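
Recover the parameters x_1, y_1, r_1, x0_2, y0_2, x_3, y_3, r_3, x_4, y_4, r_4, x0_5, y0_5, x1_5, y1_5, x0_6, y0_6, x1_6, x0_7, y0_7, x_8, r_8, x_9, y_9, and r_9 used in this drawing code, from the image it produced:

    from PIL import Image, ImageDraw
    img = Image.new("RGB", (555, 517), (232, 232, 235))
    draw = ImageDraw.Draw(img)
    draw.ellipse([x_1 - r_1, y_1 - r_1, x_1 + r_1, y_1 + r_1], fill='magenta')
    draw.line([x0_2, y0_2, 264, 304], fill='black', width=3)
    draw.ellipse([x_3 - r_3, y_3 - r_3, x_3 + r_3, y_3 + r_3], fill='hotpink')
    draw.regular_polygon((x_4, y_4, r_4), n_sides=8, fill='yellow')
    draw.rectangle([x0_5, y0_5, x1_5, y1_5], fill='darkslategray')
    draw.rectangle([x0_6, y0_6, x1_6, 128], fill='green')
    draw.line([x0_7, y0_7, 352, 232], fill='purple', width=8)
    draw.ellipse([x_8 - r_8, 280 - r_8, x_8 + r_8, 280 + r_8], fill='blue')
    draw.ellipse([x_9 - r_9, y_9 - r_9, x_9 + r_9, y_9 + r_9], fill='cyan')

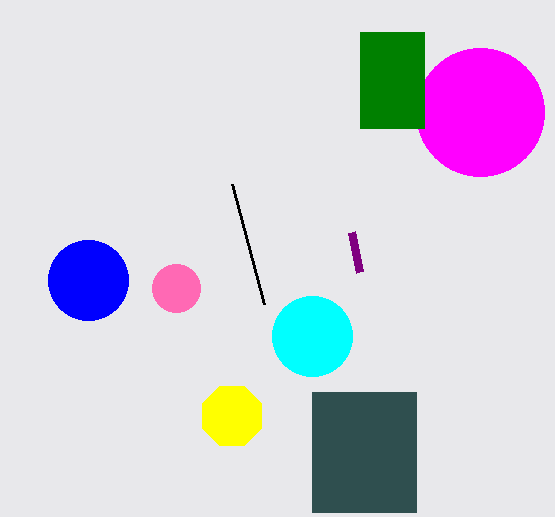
x_1 = 480; y_1 = 112; r_1 = 64; x0_2 = 232; y0_2 = 184; x_3 = 176; y_3 = 288; r_3 = 24; x_4 = 232; y_4 = 416; r_4 = 32; x0_5 = 312; y0_5 = 392; x1_5 = 416; y1_5 = 512; x0_6 = 360; y0_6 = 32; x1_6 = 424; x0_7 = 360; y0_7 = 272; x_8 = 88; r_8 = 40; x_9 = 312; y_9 = 336; r_9 = 40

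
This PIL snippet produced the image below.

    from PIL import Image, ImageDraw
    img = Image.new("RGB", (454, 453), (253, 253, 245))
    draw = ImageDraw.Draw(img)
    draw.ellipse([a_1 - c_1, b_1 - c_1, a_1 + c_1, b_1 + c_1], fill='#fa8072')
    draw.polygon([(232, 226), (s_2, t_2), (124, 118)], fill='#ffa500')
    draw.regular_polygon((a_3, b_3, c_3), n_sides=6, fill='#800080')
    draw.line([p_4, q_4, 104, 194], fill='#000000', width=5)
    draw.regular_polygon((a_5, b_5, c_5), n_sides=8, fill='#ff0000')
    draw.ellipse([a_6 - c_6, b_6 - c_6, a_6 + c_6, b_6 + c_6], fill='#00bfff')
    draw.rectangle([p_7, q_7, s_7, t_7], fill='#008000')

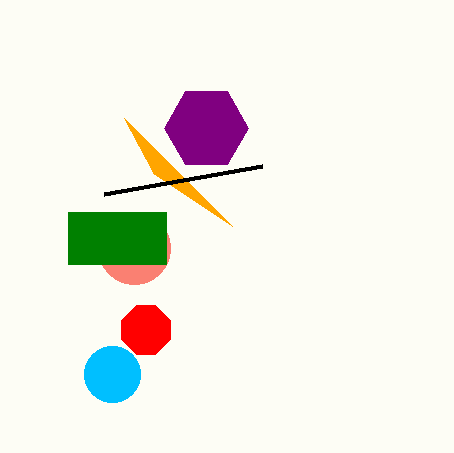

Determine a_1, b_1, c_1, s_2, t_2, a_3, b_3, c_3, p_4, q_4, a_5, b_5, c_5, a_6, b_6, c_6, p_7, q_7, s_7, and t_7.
a_1 = 134; b_1 = 248; c_1 = 36; s_2 = 154; t_2 = 174; a_3 = 206; b_3 = 128; c_3 = 42; p_4 = 262; q_4 = 166; a_5 = 146; b_5 = 330; c_5 = 26; a_6 = 112; b_6 = 374; c_6 = 28; p_7 = 68; q_7 = 212; s_7 = 166; t_7 = 264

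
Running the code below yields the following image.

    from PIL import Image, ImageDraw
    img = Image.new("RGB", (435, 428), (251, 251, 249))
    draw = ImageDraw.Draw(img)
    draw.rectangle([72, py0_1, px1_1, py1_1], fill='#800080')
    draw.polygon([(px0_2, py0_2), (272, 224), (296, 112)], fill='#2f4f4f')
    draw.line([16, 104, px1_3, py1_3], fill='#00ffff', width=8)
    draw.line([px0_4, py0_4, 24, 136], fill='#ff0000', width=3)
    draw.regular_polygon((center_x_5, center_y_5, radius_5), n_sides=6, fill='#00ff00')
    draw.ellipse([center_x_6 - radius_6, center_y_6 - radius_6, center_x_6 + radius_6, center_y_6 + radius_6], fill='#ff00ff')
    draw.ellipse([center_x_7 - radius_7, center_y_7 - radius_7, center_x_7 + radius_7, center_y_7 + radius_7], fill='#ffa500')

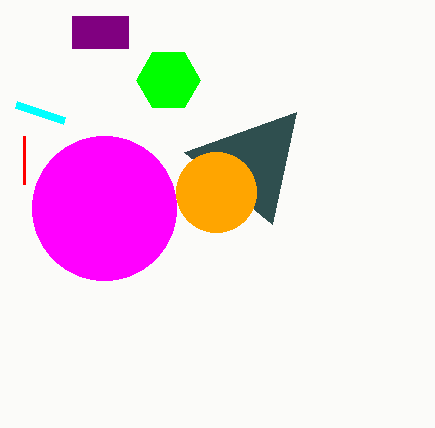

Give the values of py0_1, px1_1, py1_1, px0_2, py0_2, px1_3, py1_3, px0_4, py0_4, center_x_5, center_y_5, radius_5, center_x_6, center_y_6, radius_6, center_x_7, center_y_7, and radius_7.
py0_1 = 16; px1_1 = 128; py1_1 = 48; px0_2 = 184; py0_2 = 152; px1_3 = 64; py1_3 = 120; px0_4 = 24; py0_4 = 184; center_x_5 = 168; center_y_5 = 80; radius_5 = 32; center_x_6 = 104; center_y_6 = 208; radius_6 = 72; center_x_7 = 216; center_y_7 = 192; radius_7 = 40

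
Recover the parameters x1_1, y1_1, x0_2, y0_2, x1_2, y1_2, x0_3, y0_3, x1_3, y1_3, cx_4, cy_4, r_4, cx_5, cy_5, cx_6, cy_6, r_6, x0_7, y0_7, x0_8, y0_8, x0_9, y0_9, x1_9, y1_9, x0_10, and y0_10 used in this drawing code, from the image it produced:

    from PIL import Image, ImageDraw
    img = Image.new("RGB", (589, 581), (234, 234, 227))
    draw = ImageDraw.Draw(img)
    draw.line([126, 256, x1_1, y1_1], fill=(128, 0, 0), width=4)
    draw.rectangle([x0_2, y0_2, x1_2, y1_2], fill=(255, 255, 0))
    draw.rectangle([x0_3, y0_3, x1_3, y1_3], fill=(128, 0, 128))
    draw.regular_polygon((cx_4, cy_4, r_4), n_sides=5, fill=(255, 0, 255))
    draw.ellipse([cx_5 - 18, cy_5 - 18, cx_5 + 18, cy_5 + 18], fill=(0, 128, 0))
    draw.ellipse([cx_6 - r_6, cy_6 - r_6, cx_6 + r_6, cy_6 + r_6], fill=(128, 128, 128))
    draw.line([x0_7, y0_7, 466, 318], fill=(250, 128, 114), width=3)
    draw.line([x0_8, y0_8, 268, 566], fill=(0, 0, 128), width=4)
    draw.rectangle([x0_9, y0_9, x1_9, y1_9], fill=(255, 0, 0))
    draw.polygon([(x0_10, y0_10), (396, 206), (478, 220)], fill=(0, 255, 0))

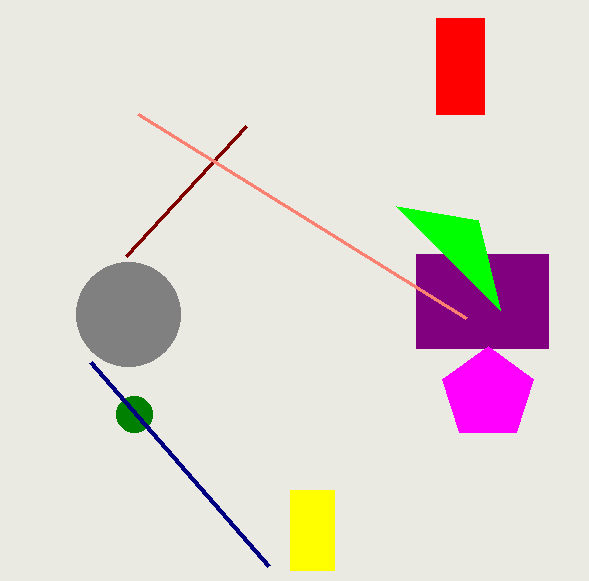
x1_1 = 246
y1_1 = 126
x0_2 = 290
y0_2 = 490
x1_2 = 334
y1_2 = 570
x0_3 = 416
y0_3 = 254
x1_3 = 548
y1_3 = 348
cx_4 = 488
cy_4 = 394
r_4 = 48
cx_5 = 134
cy_5 = 414
cx_6 = 128
cy_6 = 314
r_6 = 52
x0_7 = 138
y0_7 = 114
x0_8 = 90
y0_8 = 362
x0_9 = 436
y0_9 = 18
x1_9 = 484
y1_9 = 114
x0_10 = 500
y0_10 = 310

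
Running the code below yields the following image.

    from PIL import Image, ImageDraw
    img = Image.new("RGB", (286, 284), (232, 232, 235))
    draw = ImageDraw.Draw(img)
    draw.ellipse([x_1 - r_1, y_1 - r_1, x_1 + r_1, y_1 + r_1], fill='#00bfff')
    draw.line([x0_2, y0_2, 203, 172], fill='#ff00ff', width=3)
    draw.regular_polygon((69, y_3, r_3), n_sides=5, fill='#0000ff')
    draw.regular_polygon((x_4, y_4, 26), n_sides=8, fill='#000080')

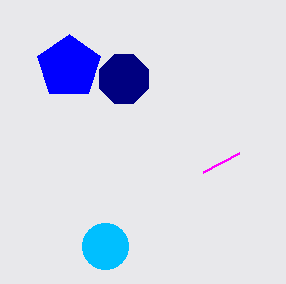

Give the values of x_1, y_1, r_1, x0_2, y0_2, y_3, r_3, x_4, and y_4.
x_1 = 105; y_1 = 246; r_1 = 23; x0_2 = 239; y0_2 = 153; y_3 = 67; r_3 = 33; x_4 = 124; y_4 = 79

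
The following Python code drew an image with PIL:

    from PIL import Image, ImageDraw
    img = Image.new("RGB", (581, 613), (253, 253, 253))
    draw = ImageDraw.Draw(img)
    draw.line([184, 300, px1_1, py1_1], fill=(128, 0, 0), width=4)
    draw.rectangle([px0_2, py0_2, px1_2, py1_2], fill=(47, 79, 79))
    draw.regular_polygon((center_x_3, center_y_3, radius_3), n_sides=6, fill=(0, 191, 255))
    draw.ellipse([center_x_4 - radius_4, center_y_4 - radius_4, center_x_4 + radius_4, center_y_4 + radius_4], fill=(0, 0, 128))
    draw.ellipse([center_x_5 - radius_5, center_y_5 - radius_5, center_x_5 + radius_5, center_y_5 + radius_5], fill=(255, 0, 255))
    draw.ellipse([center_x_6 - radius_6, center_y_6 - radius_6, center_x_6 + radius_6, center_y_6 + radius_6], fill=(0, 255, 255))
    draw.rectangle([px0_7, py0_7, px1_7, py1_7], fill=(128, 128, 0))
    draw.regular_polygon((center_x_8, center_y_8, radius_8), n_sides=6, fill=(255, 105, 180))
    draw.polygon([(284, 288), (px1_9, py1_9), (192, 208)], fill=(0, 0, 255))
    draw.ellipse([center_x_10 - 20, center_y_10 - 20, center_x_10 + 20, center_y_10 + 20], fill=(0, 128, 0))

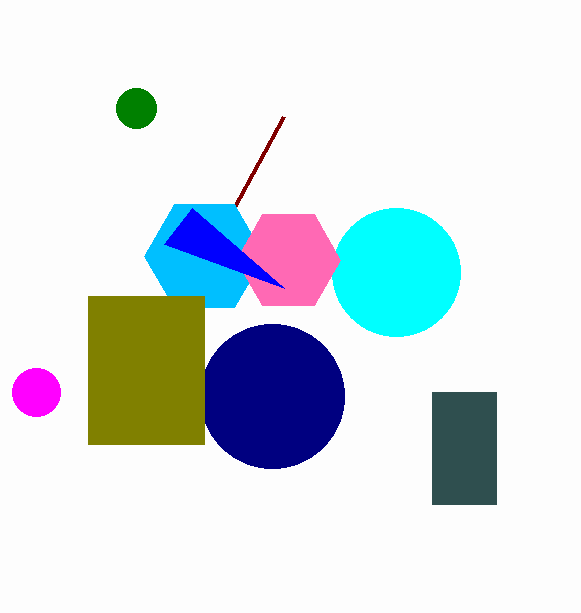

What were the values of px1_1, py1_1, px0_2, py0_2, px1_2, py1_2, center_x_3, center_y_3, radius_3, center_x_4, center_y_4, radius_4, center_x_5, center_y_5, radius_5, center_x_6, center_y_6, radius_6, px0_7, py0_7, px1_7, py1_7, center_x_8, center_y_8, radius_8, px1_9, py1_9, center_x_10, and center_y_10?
px1_1 = 284
py1_1 = 116
px0_2 = 432
py0_2 = 392
px1_2 = 496
py1_2 = 504
center_x_3 = 204
center_y_3 = 256
radius_3 = 60
center_x_4 = 272
center_y_4 = 396
radius_4 = 72
center_x_5 = 36
center_y_5 = 392
radius_5 = 24
center_x_6 = 396
center_y_6 = 272
radius_6 = 64
px0_7 = 88
py0_7 = 296
px1_7 = 204
py1_7 = 444
center_x_8 = 288
center_y_8 = 260
radius_8 = 52
px1_9 = 164
py1_9 = 244
center_x_10 = 136
center_y_10 = 108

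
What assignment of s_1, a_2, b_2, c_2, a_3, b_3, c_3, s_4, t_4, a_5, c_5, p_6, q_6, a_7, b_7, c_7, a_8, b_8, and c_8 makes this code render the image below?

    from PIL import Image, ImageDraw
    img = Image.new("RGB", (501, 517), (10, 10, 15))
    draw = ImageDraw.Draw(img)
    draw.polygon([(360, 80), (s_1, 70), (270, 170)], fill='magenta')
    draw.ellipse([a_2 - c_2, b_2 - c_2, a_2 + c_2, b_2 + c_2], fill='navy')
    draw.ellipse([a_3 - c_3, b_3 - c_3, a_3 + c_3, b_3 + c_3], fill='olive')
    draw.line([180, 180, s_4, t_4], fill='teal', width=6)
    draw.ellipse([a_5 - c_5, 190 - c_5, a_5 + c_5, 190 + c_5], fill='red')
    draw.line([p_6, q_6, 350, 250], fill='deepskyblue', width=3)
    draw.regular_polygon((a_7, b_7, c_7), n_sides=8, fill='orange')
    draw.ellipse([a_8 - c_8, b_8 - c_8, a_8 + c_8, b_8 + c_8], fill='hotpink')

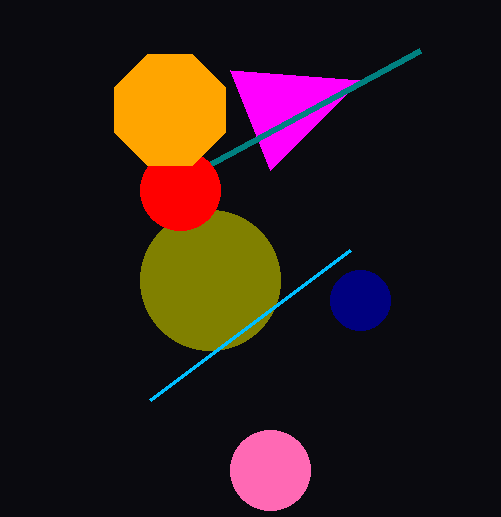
s_1 = 230; a_2 = 360; b_2 = 300; c_2 = 30; a_3 = 210; b_3 = 280; c_3 = 70; s_4 = 420; t_4 = 50; a_5 = 180; c_5 = 40; p_6 = 150; q_6 = 400; a_7 = 170; b_7 = 110; c_7 = 60; a_8 = 270; b_8 = 470; c_8 = 40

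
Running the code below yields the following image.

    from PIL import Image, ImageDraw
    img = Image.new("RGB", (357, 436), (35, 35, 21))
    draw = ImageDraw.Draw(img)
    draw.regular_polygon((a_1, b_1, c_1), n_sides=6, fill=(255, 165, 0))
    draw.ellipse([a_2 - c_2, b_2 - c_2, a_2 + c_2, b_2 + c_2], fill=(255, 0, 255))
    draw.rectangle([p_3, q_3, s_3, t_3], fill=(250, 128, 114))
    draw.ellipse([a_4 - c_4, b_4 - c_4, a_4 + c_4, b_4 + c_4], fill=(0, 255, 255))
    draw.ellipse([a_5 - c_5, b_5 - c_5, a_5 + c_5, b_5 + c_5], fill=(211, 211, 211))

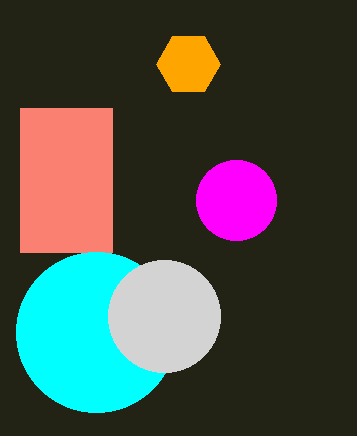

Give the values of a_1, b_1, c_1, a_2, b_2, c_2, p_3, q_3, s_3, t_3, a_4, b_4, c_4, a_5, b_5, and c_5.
a_1 = 188
b_1 = 64
c_1 = 32
a_2 = 236
b_2 = 200
c_2 = 40
p_3 = 20
q_3 = 108
s_3 = 112
t_3 = 252
a_4 = 96
b_4 = 332
c_4 = 80
a_5 = 164
b_5 = 316
c_5 = 56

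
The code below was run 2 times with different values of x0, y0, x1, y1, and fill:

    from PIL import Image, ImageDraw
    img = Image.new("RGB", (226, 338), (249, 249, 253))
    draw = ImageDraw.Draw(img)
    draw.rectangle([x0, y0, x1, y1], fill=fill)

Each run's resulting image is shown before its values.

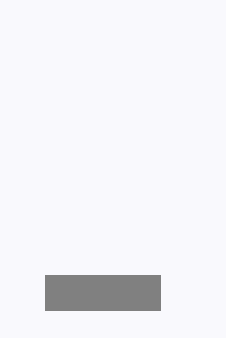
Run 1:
x0 = 45; y0 = 275; x1 = 160; y1 = 310; fill = 'gray'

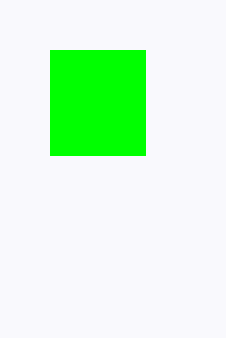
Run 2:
x0 = 50, y0 = 50, x1 = 145, y1 = 155, fill = 'lime'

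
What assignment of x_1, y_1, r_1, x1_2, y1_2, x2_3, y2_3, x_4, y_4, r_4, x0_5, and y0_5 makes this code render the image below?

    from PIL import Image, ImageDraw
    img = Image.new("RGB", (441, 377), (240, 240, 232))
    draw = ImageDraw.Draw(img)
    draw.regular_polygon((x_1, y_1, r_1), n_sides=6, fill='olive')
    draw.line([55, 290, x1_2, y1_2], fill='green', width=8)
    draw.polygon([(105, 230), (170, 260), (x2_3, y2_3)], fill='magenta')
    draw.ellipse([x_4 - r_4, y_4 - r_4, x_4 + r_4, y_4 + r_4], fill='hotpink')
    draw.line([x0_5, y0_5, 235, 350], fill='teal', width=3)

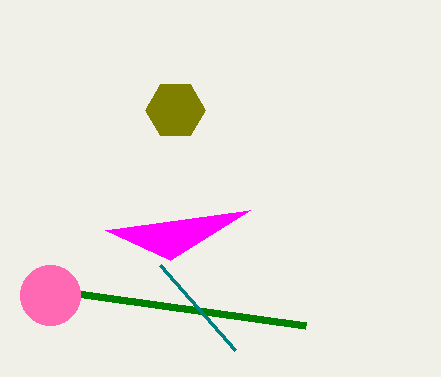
x_1 = 175, y_1 = 110, r_1 = 30, x1_2 = 305, y1_2 = 325, x2_3 = 250, y2_3 = 210, x_4 = 50, y_4 = 295, r_4 = 30, x0_5 = 160, y0_5 = 265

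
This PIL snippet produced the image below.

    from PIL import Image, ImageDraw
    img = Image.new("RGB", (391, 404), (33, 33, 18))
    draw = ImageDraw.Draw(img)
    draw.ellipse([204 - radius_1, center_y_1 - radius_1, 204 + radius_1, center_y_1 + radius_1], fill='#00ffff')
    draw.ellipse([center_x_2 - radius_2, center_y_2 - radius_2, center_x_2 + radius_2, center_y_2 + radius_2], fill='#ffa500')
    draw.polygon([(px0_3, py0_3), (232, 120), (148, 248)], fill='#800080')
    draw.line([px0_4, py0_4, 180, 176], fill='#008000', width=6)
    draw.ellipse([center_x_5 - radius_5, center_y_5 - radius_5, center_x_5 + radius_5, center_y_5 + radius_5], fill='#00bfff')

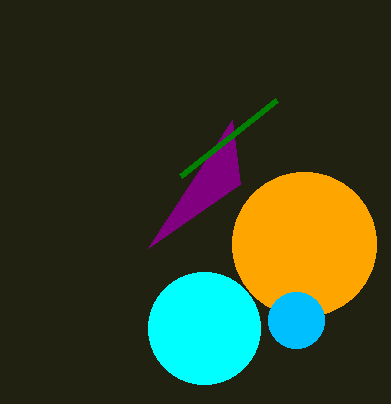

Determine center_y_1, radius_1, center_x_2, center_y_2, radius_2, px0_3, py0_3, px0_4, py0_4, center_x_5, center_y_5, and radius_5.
center_y_1 = 328, radius_1 = 56, center_x_2 = 304, center_y_2 = 244, radius_2 = 72, px0_3 = 240, py0_3 = 184, px0_4 = 276, py0_4 = 100, center_x_5 = 296, center_y_5 = 320, radius_5 = 28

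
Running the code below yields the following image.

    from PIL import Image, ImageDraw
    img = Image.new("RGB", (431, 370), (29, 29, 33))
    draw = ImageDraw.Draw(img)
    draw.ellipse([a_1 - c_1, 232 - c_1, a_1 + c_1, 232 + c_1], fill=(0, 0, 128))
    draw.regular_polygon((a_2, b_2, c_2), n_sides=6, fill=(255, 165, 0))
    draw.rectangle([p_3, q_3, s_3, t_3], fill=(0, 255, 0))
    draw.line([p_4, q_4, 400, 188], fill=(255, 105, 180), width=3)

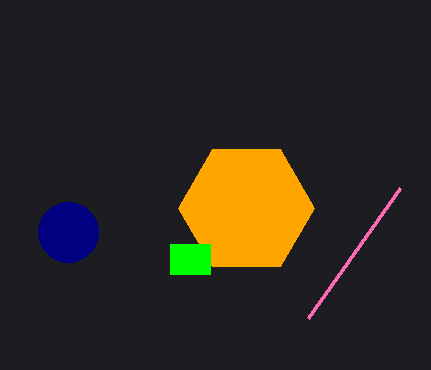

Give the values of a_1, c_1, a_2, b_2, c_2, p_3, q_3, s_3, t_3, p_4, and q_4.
a_1 = 68; c_1 = 30; a_2 = 246; b_2 = 208; c_2 = 68; p_3 = 170; q_3 = 244; s_3 = 210; t_3 = 274; p_4 = 308; q_4 = 318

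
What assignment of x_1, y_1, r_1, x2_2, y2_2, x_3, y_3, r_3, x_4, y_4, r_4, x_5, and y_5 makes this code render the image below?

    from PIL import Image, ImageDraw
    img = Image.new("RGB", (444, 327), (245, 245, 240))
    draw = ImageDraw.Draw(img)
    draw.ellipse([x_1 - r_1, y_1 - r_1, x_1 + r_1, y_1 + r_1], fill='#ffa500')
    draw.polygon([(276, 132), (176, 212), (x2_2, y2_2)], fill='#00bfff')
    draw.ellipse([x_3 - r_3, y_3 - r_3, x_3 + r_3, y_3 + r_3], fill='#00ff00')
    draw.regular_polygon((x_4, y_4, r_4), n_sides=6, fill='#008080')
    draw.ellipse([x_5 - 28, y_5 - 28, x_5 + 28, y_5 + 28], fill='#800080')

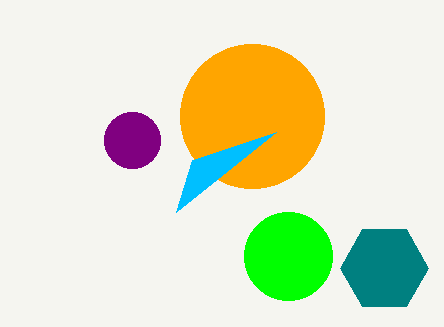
x_1 = 252; y_1 = 116; r_1 = 72; x2_2 = 192; y2_2 = 160; x_3 = 288; y_3 = 256; r_3 = 44; x_4 = 384; y_4 = 268; r_4 = 44; x_5 = 132; y_5 = 140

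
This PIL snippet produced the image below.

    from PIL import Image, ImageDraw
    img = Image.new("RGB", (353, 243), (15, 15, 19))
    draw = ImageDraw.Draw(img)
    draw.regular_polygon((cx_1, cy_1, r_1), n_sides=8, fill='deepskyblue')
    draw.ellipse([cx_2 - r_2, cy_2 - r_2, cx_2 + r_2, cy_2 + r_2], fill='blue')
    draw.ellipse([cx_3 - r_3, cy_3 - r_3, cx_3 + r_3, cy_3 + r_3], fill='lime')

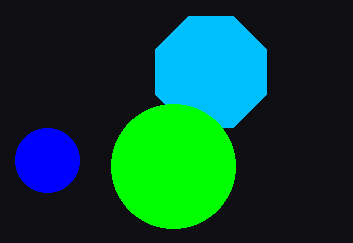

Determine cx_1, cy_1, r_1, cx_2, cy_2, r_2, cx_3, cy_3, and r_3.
cx_1 = 211; cy_1 = 72; r_1 = 60; cx_2 = 47; cy_2 = 160; r_2 = 32; cx_3 = 173; cy_3 = 166; r_3 = 62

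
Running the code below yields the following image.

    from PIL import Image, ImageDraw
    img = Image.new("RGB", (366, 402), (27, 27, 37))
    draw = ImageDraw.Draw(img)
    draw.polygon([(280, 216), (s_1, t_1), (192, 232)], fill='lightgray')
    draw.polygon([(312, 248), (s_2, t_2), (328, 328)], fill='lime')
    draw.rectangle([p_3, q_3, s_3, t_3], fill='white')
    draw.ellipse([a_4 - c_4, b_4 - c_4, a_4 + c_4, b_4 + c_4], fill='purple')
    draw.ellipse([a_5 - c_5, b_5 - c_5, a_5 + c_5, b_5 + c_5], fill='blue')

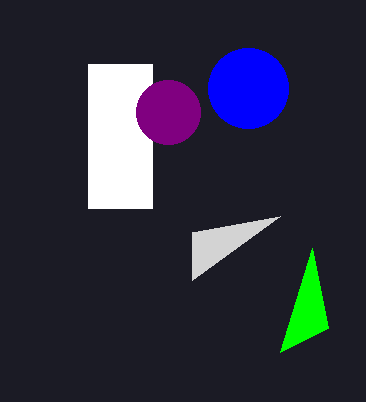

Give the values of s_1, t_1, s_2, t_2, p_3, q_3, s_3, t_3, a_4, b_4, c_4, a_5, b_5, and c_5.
s_1 = 192, t_1 = 280, s_2 = 280, t_2 = 352, p_3 = 88, q_3 = 64, s_3 = 152, t_3 = 208, a_4 = 168, b_4 = 112, c_4 = 32, a_5 = 248, b_5 = 88, c_5 = 40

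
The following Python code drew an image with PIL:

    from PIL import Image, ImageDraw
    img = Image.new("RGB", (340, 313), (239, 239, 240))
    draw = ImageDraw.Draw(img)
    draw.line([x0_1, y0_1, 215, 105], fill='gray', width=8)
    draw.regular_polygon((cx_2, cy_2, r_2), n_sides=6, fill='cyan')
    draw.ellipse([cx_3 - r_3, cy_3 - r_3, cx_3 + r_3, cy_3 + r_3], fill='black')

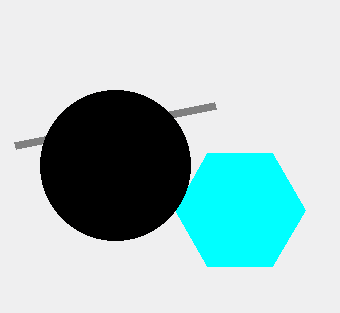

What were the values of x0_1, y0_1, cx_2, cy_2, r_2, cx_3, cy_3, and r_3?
x0_1 = 15
y0_1 = 145
cx_2 = 240
cy_2 = 210
r_2 = 65
cx_3 = 115
cy_3 = 165
r_3 = 75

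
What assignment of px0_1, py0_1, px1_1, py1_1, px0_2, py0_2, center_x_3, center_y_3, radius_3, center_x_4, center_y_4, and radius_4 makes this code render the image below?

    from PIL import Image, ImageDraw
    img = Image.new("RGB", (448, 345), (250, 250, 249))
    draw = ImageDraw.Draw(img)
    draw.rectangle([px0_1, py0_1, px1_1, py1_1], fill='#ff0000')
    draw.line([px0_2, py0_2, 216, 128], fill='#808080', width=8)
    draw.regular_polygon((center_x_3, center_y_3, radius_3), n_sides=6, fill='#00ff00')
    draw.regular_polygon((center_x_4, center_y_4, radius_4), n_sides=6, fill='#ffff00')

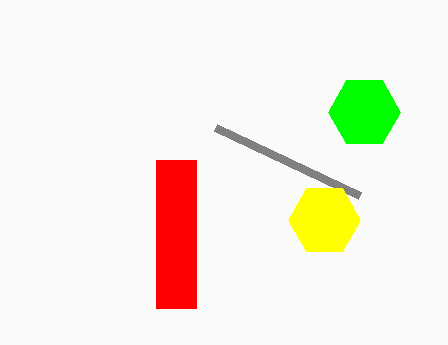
px0_1 = 156; py0_1 = 160; px1_1 = 196; py1_1 = 308; px0_2 = 360; py0_2 = 196; center_x_3 = 364; center_y_3 = 112; radius_3 = 36; center_x_4 = 324; center_y_4 = 220; radius_4 = 36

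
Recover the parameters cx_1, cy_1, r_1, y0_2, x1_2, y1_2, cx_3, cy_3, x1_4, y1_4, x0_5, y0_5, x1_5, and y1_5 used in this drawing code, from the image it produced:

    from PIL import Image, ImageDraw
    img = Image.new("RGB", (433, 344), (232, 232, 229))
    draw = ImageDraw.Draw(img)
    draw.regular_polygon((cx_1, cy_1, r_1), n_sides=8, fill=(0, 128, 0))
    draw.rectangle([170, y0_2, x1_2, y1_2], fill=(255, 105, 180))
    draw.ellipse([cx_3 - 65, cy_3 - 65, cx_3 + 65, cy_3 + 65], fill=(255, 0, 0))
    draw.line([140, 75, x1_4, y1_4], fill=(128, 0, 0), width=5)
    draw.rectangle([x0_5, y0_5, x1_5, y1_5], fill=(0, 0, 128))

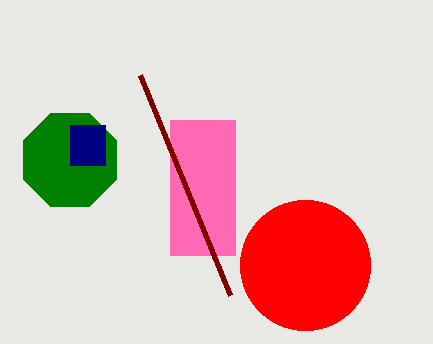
cx_1 = 70, cy_1 = 160, r_1 = 50, y0_2 = 120, x1_2 = 235, y1_2 = 255, cx_3 = 305, cy_3 = 265, x1_4 = 230, y1_4 = 295, x0_5 = 70, y0_5 = 125, x1_5 = 105, y1_5 = 165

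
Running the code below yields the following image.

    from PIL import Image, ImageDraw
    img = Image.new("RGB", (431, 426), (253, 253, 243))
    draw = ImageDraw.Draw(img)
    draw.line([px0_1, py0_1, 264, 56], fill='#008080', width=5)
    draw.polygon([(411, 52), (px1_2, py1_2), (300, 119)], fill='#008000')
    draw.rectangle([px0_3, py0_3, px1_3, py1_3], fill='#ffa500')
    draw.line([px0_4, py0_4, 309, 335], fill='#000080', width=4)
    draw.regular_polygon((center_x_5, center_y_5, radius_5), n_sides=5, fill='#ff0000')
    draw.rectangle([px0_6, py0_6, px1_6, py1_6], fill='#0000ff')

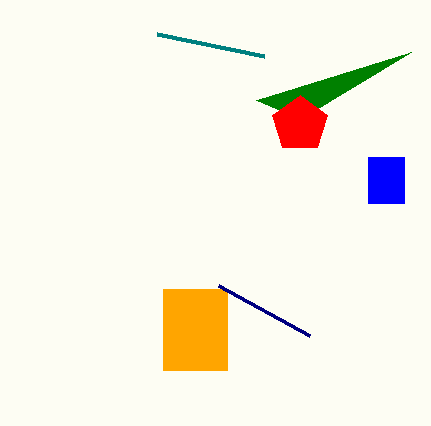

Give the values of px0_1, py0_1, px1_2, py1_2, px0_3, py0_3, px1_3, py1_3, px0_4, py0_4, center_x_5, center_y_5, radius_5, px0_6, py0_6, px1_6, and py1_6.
px0_1 = 157; py0_1 = 34; px1_2 = 256; py1_2 = 100; px0_3 = 163; py0_3 = 289; px1_3 = 227; py1_3 = 370; px0_4 = 218; py0_4 = 285; center_x_5 = 300; center_y_5 = 124; radius_5 = 29; px0_6 = 368; py0_6 = 157; px1_6 = 404; py1_6 = 203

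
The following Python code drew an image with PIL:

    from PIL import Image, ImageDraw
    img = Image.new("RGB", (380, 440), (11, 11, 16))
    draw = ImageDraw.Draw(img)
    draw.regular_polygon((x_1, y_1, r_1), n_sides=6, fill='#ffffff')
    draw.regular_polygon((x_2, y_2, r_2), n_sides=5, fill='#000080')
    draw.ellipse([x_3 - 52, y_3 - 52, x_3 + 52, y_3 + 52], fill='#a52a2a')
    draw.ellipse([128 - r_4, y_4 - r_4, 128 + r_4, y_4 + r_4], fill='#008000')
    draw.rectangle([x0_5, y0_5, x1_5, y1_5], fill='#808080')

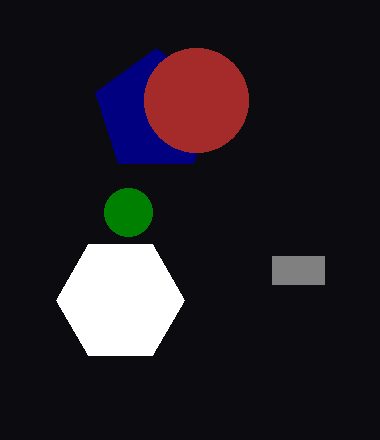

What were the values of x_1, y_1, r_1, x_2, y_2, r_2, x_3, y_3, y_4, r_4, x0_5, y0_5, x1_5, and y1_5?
x_1 = 120, y_1 = 300, r_1 = 64, x_2 = 156, y_2 = 112, r_2 = 64, x_3 = 196, y_3 = 100, y_4 = 212, r_4 = 24, x0_5 = 272, y0_5 = 256, x1_5 = 324, y1_5 = 284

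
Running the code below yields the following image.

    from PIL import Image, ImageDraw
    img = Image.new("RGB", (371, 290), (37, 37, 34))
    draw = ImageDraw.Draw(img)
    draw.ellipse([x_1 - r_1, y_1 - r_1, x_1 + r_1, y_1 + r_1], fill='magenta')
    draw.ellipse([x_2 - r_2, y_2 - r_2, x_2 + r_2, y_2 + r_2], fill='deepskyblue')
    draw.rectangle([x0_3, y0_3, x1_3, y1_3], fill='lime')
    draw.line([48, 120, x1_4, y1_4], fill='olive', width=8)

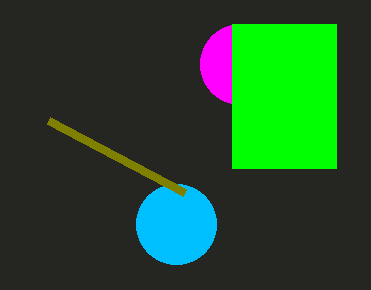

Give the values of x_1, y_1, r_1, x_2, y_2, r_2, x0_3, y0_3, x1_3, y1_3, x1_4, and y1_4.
x_1 = 240; y_1 = 64; r_1 = 40; x_2 = 176; y_2 = 224; r_2 = 40; x0_3 = 232; y0_3 = 24; x1_3 = 336; y1_3 = 168; x1_4 = 184; y1_4 = 192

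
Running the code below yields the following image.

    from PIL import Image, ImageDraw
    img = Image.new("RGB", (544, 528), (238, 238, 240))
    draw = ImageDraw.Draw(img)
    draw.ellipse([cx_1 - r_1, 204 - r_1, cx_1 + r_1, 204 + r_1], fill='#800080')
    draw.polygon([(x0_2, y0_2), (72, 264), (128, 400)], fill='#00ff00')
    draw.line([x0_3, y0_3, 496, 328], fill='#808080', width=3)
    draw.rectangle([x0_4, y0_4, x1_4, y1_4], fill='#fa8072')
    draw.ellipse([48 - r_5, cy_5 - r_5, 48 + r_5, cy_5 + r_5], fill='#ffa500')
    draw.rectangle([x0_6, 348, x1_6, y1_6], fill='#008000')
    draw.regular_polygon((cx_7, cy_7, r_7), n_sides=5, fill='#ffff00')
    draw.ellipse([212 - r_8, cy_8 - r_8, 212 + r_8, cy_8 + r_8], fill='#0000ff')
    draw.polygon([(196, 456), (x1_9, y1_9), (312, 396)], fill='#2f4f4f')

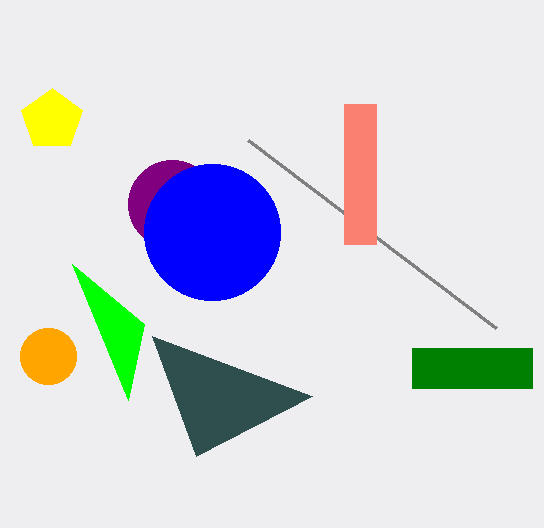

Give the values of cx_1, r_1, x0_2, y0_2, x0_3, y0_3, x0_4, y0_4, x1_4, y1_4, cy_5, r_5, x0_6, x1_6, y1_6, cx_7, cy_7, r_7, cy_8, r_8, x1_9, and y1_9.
cx_1 = 172, r_1 = 44, x0_2 = 144, y0_2 = 324, x0_3 = 248, y0_3 = 140, x0_4 = 344, y0_4 = 104, x1_4 = 376, y1_4 = 244, cy_5 = 356, r_5 = 28, x0_6 = 412, x1_6 = 532, y1_6 = 388, cx_7 = 52, cy_7 = 120, r_7 = 32, cy_8 = 232, r_8 = 68, x1_9 = 152, y1_9 = 336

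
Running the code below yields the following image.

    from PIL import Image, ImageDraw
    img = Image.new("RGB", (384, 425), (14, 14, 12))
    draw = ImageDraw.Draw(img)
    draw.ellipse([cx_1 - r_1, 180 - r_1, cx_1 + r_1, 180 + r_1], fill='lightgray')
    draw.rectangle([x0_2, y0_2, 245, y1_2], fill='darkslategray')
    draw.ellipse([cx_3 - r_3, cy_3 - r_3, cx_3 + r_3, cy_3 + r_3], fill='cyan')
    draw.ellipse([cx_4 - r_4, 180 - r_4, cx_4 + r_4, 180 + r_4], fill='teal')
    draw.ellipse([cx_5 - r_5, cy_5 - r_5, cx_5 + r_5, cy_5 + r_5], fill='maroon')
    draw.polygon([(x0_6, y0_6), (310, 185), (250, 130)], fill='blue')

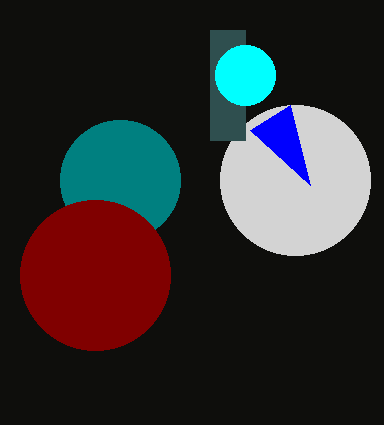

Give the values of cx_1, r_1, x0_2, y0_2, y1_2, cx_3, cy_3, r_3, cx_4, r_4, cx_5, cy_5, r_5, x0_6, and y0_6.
cx_1 = 295; r_1 = 75; x0_2 = 210; y0_2 = 30; y1_2 = 140; cx_3 = 245; cy_3 = 75; r_3 = 30; cx_4 = 120; r_4 = 60; cx_5 = 95; cy_5 = 275; r_5 = 75; x0_6 = 290; y0_6 = 105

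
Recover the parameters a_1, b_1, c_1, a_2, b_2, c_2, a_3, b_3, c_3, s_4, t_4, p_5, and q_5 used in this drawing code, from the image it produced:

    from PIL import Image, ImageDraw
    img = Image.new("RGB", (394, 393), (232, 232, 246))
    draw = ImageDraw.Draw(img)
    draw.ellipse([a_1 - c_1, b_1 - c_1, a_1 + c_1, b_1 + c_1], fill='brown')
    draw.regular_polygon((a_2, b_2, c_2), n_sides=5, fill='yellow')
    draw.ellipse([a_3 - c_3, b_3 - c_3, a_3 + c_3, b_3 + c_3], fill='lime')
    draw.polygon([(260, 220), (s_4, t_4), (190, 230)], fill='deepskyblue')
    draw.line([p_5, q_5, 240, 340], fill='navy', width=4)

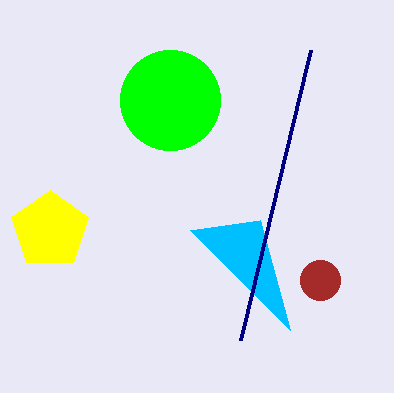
a_1 = 320
b_1 = 280
c_1 = 20
a_2 = 50
b_2 = 230
c_2 = 40
a_3 = 170
b_3 = 100
c_3 = 50
s_4 = 290
t_4 = 330
p_5 = 310
q_5 = 50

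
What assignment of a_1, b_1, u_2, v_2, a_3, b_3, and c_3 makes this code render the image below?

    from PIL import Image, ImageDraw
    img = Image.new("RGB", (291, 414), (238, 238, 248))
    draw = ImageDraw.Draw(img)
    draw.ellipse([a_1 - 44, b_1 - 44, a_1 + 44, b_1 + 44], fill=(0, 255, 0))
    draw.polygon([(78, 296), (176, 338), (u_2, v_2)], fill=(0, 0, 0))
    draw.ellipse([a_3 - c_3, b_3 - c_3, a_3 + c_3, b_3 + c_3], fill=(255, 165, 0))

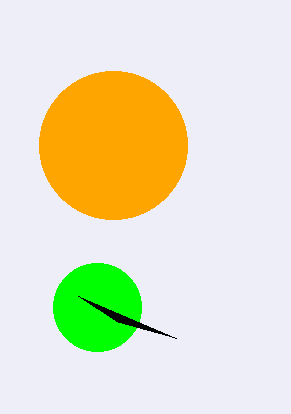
a_1 = 97; b_1 = 307; u_2 = 118; v_2 = 322; a_3 = 113; b_3 = 145; c_3 = 74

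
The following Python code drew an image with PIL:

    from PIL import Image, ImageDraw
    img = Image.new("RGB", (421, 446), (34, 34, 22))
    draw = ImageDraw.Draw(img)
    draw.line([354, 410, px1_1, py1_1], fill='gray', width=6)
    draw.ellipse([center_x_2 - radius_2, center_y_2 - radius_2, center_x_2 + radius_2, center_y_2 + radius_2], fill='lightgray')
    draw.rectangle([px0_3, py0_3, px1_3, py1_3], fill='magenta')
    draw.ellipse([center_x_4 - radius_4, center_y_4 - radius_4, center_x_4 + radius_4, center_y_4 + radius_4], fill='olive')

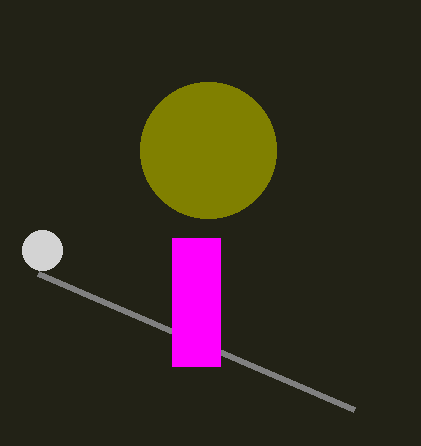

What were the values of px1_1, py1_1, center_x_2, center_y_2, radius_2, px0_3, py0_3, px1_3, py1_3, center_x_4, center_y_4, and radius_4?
px1_1 = 38, py1_1 = 274, center_x_2 = 42, center_y_2 = 250, radius_2 = 20, px0_3 = 172, py0_3 = 238, px1_3 = 220, py1_3 = 366, center_x_4 = 208, center_y_4 = 150, radius_4 = 68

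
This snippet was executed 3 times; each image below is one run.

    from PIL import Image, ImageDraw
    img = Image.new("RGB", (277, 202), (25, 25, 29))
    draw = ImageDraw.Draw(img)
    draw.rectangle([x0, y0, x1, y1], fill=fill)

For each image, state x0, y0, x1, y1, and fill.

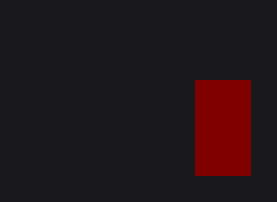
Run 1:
x0 = 195; y0 = 80; x1 = 250; y1 = 175; fill = 'maroon'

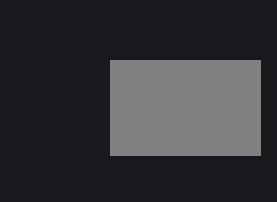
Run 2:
x0 = 110; y0 = 60; x1 = 260; y1 = 155; fill = 'gray'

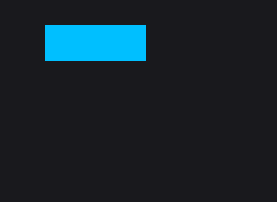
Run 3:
x0 = 45, y0 = 25, x1 = 145, y1 = 60, fill = 'deepskyblue'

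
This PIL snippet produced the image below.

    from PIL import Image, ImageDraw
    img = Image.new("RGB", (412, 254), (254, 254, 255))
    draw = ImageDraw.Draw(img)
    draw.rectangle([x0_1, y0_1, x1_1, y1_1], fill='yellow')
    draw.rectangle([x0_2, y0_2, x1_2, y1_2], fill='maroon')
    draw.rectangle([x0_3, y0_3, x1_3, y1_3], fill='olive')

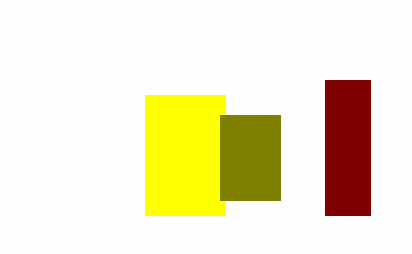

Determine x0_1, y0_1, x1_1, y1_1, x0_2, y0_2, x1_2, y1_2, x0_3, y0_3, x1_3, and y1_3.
x0_1 = 145; y0_1 = 95; x1_1 = 225; y1_1 = 215; x0_2 = 325; y0_2 = 80; x1_2 = 370; y1_2 = 215; x0_3 = 220; y0_3 = 115; x1_3 = 280; y1_3 = 200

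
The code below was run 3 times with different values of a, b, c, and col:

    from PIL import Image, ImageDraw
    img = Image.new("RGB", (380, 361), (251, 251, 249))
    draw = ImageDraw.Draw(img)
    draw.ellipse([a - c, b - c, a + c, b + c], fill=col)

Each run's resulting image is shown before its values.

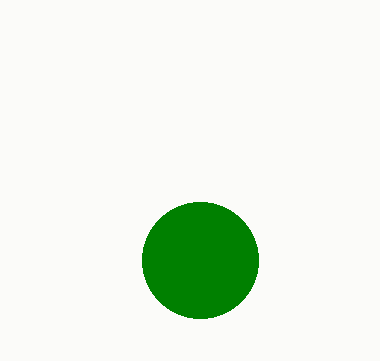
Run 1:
a = 200, b = 260, c = 58, col = 'green'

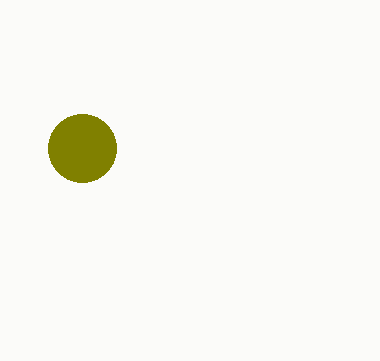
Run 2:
a = 82
b = 148
c = 34
col = 'olive'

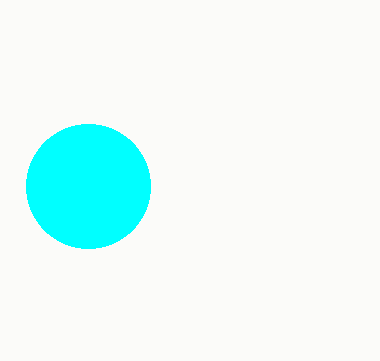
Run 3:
a = 88; b = 186; c = 62; col = 'cyan'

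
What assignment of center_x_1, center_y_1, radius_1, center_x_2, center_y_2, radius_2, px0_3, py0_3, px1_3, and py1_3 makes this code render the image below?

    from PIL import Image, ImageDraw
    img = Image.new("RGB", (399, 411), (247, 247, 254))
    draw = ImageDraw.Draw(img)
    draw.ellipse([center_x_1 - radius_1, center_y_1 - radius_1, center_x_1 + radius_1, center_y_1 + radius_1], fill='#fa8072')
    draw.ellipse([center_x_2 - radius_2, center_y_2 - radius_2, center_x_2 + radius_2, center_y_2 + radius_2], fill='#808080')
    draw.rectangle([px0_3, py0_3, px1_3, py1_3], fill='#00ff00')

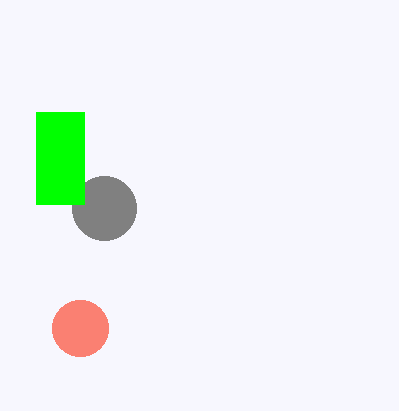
center_x_1 = 80
center_y_1 = 328
radius_1 = 28
center_x_2 = 104
center_y_2 = 208
radius_2 = 32
px0_3 = 36
py0_3 = 112
px1_3 = 84
py1_3 = 204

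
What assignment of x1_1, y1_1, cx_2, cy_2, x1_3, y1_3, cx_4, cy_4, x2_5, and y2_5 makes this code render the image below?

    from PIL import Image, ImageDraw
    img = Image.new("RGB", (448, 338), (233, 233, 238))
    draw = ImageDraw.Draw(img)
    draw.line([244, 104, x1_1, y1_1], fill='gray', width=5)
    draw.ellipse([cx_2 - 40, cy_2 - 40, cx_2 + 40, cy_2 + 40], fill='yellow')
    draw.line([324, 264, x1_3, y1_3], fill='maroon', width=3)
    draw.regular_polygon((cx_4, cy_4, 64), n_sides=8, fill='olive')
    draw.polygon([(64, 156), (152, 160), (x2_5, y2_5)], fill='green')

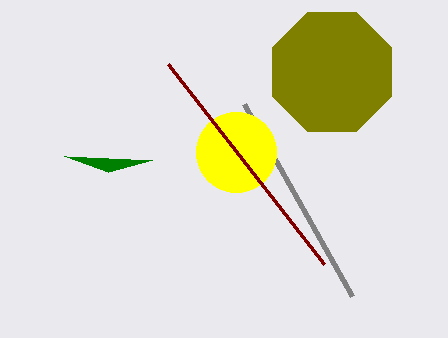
x1_1 = 352; y1_1 = 296; cx_2 = 236; cy_2 = 152; x1_3 = 168; y1_3 = 64; cx_4 = 332; cy_4 = 72; x2_5 = 108; y2_5 = 172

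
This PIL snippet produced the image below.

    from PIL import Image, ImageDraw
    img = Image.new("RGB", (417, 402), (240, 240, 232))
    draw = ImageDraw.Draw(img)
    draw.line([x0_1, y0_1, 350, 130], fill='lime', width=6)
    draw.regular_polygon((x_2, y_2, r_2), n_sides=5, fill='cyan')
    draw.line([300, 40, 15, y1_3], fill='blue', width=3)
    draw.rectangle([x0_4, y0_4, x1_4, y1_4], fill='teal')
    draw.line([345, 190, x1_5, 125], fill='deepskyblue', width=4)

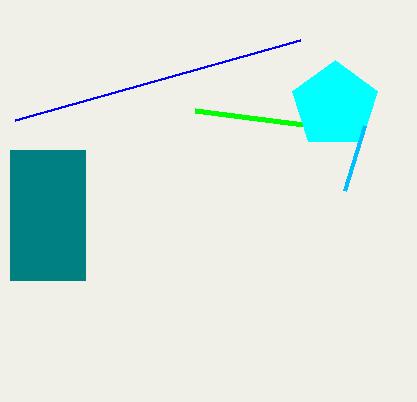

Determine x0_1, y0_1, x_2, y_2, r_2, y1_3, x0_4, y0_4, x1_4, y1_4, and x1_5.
x0_1 = 195
y0_1 = 110
x_2 = 335
y_2 = 105
r_2 = 45
y1_3 = 120
x0_4 = 10
y0_4 = 150
x1_4 = 85
y1_4 = 280
x1_5 = 365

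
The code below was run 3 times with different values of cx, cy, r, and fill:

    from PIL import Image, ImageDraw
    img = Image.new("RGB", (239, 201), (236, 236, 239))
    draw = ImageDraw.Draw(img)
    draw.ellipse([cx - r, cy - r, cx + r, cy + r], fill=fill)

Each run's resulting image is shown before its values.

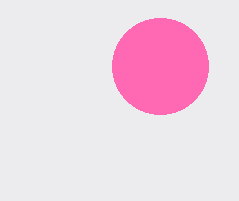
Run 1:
cx = 160
cy = 66
r = 48
fill = 'hotpink'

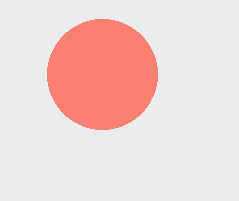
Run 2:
cx = 102; cy = 74; r = 55; fill = 'salmon'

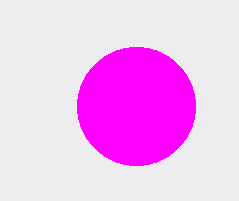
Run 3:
cx = 136
cy = 106
r = 59
fill = 'magenta'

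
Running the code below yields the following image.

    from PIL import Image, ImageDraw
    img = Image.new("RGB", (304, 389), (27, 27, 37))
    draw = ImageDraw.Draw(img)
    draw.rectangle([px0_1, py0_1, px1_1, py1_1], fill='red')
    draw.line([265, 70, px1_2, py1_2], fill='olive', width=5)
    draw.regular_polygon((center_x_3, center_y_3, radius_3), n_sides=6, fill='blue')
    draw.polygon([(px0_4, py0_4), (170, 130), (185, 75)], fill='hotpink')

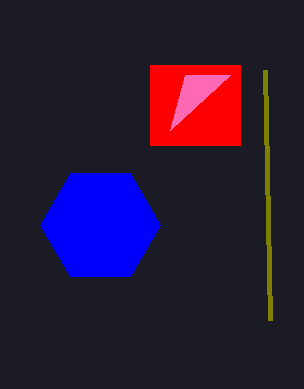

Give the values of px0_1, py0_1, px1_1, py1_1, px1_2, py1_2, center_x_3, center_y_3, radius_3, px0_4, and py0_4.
px0_1 = 150; py0_1 = 65; px1_1 = 240; py1_1 = 145; px1_2 = 270; py1_2 = 320; center_x_3 = 100; center_y_3 = 225; radius_3 = 60; px0_4 = 230; py0_4 = 75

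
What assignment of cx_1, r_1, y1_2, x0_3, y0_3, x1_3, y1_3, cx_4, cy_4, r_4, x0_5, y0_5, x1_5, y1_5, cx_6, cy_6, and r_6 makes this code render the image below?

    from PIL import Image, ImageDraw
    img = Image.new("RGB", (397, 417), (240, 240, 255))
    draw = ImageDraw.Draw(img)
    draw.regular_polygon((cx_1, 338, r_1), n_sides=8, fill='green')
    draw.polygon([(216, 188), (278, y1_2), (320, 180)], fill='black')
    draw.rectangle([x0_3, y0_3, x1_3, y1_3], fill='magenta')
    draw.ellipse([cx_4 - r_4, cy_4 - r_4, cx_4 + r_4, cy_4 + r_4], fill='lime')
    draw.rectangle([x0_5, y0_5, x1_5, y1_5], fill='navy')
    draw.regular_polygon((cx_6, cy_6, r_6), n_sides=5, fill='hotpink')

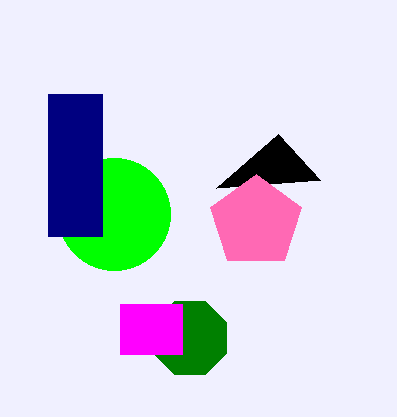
cx_1 = 190, r_1 = 40, y1_2 = 134, x0_3 = 120, y0_3 = 304, x1_3 = 182, y1_3 = 354, cx_4 = 114, cy_4 = 214, r_4 = 56, x0_5 = 48, y0_5 = 94, x1_5 = 102, y1_5 = 236, cx_6 = 256, cy_6 = 222, r_6 = 48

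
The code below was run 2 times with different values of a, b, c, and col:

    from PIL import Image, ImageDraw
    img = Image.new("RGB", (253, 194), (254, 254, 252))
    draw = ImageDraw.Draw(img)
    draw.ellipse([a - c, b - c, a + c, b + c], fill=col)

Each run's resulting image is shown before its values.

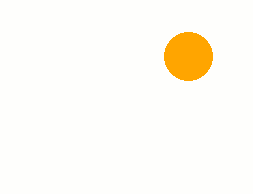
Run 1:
a = 188, b = 56, c = 24, col = 'orange'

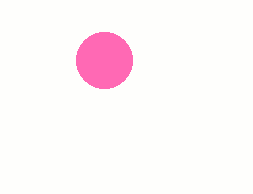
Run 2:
a = 104
b = 60
c = 28
col = 'hotpink'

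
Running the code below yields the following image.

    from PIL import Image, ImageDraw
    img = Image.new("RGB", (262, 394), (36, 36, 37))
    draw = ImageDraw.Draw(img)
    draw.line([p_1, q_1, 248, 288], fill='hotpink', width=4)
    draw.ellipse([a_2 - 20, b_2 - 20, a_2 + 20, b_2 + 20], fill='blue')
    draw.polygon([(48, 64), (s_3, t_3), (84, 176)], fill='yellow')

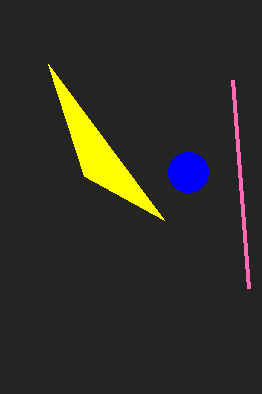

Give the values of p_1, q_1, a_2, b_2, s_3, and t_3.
p_1 = 232
q_1 = 80
a_2 = 188
b_2 = 172
s_3 = 164
t_3 = 220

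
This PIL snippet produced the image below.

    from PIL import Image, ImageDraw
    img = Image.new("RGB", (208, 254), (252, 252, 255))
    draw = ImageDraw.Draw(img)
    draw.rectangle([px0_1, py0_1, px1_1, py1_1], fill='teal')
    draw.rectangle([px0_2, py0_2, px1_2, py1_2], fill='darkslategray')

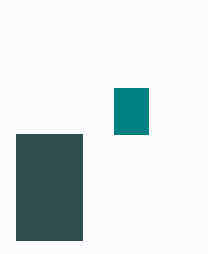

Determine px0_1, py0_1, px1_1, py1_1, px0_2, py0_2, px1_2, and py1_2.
px0_1 = 114, py0_1 = 88, px1_1 = 148, py1_1 = 134, px0_2 = 16, py0_2 = 134, px1_2 = 82, py1_2 = 240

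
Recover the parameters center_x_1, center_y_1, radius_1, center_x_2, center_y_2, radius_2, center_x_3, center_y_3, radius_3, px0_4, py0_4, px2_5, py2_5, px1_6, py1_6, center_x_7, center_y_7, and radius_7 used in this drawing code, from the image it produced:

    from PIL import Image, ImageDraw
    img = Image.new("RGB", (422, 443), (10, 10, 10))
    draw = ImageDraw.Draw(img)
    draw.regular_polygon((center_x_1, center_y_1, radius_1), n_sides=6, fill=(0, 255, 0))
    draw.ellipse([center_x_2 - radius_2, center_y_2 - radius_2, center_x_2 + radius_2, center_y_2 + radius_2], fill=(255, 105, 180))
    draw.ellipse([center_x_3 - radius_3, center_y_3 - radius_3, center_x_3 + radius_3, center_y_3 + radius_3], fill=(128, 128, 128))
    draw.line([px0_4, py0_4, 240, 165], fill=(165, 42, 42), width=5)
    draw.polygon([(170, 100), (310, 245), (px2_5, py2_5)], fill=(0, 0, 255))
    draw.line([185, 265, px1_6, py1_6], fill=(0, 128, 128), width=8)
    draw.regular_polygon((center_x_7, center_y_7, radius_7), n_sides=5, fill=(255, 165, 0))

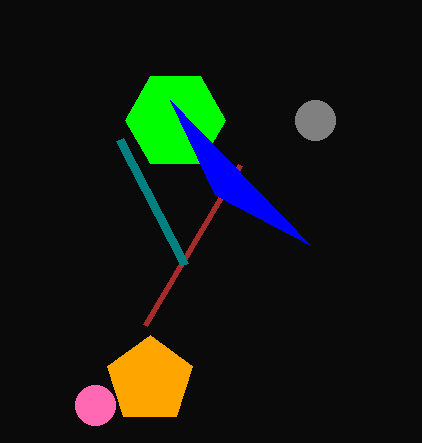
center_x_1 = 175
center_y_1 = 120
radius_1 = 50
center_x_2 = 95
center_y_2 = 405
radius_2 = 20
center_x_3 = 315
center_y_3 = 120
radius_3 = 20
px0_4 = 145
py0_4 = 325
px2_5 = 215
py2_5 = 195
px1_6 = 120
py1_6 = 140
center_x_7 = 150
center_y_7 = 380
radius_7 = 45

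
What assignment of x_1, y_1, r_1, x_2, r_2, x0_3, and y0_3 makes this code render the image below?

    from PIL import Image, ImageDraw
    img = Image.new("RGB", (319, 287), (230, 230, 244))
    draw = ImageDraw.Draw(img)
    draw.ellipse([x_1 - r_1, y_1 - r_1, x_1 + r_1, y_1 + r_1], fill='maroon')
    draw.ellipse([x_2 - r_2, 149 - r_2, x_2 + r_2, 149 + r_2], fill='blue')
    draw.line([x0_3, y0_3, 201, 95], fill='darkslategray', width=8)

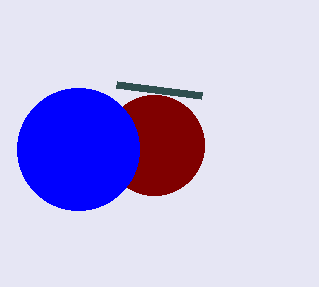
x_1 = 154, y_1 = 145, r_1 = 50, x_2 = 78, r_2 = 61, x0_3 = 116, y0_3 = 84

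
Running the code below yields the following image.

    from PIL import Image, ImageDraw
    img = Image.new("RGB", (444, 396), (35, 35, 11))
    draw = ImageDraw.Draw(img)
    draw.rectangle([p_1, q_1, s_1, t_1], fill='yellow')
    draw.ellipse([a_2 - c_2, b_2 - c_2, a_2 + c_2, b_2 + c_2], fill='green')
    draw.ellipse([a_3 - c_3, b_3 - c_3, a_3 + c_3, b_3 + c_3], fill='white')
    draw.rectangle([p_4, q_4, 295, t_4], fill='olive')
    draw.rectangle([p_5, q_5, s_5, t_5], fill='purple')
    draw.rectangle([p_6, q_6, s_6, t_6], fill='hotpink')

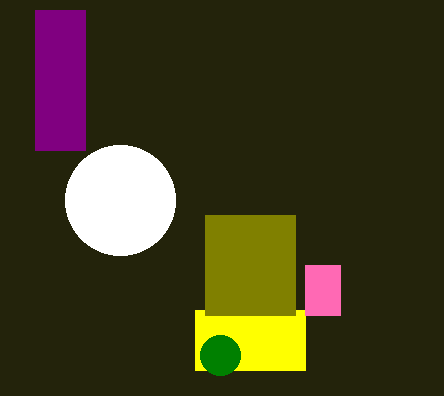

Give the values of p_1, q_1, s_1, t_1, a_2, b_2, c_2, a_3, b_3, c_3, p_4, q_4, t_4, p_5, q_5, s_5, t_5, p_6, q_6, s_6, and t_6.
p_1 = 195
q_1 = 310
s_1 = 305
t_1 = 370
a_2 = 220
b_2 = 355
c_2 = 20
a_3 = 120
b_3 = 200
c_3 = 55
p_4 = 205
q_4 = 215
t_4 = 315
p_5 = 35
q_5 = 10
s_5 = 85
t_5 = 150
p_6 = 305
q_6 = 265
s_6 = 340
t_6 = 315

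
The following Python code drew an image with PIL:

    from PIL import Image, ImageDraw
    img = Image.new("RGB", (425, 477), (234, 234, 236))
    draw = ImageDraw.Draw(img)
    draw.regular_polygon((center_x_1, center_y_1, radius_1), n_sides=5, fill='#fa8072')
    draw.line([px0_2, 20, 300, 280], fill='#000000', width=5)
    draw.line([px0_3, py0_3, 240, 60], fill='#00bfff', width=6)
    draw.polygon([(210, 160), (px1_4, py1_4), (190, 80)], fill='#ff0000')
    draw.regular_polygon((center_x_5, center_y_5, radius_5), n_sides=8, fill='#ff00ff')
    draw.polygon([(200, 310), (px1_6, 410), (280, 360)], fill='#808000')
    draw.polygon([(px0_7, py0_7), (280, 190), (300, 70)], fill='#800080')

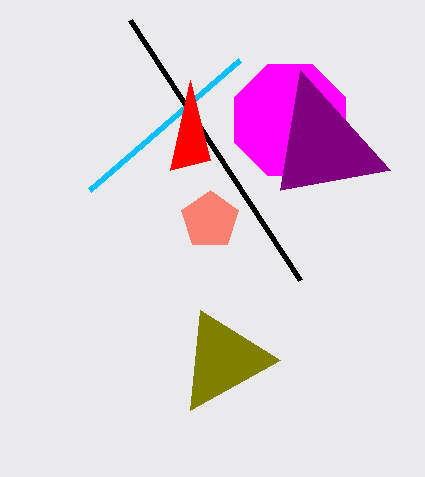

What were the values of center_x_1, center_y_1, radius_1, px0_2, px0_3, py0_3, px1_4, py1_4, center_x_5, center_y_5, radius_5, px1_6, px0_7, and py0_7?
center_x_1 = 210, center_y_1 = 220, radius_1 = 30, px0_2 = 130, px0_3 = 90, py0_3 = 190, px1_4 = 170, py1_4 = 170, center_x_5 = 290, center_y_5 = 120, radius_5 = 60, px1_6 = 190, px0_7 = 390, py0_7 = 170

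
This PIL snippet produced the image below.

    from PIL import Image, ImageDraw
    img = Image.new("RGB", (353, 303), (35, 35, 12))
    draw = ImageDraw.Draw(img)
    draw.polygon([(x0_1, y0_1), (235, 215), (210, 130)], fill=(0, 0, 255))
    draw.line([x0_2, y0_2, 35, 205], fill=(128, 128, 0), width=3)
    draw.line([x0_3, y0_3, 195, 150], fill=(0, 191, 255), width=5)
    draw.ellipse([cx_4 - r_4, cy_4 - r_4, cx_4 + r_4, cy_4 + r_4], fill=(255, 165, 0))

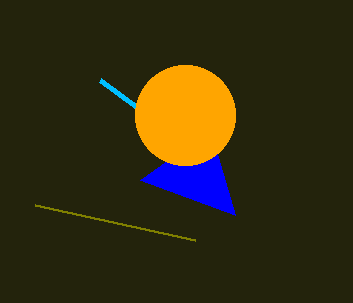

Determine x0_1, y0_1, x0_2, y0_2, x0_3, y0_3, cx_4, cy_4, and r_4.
x0_1 = 140
y0_1 = 180
x0_2 = 195
y0_2 = 240
x0_3 = 100
y0_3 = 80
cx_4 = 185
cy_4 = 115
r_4 = 50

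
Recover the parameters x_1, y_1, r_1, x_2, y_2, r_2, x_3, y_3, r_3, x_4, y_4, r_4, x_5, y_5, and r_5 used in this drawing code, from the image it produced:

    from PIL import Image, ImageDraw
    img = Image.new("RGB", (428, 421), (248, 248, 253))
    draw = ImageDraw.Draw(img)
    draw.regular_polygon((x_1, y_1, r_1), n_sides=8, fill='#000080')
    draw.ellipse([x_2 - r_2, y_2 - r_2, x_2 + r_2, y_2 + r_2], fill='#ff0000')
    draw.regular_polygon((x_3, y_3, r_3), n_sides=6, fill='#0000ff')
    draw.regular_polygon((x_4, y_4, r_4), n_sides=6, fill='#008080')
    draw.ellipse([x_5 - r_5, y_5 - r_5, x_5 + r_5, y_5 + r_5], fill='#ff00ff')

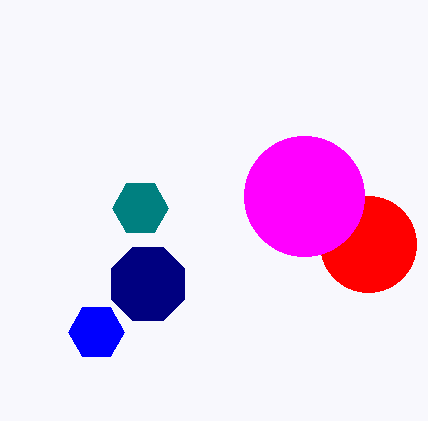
x_1 = 148; y_1 = 284; r_1 = 40; x_2 = 368; y_2 = 244; r_2 = 48; x_3 = 96; y_3 = 332; r_3 = 28; x_4 = 140; y_4 = 208; r_4 = 28; x_5 = 304; y_5 = 196; r_5 = 60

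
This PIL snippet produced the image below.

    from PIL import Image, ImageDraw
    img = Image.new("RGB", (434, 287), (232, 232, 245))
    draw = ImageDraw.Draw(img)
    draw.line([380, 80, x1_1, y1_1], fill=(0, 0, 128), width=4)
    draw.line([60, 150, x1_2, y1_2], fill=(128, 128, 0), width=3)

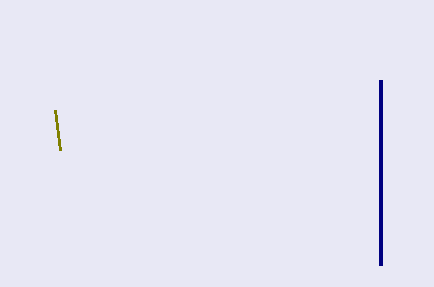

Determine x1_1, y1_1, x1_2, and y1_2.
x1_1 = 380, y1_1 = 265, x1_2 = 55, y1_2 = 110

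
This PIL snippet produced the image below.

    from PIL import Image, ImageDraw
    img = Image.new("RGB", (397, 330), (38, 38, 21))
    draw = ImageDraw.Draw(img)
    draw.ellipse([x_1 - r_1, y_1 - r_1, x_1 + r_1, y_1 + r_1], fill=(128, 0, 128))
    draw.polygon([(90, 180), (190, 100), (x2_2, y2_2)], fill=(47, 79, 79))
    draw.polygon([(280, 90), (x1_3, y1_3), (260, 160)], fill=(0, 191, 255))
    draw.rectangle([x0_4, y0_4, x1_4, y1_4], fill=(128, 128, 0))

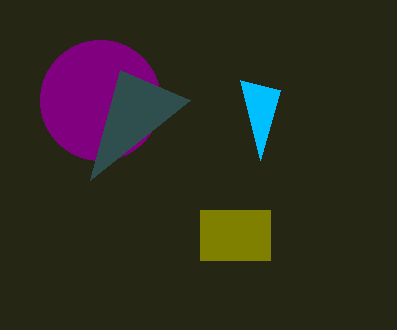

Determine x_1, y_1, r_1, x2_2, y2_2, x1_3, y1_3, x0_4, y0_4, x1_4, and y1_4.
x_1 = 100, y_1 = 100, r_1 = 60, x2_2 = 120, y2_2 = 70, x1_3 = 240, y1_3 = 80, x0_4 = 200, y0_4 = 210, x1_4 = 270, y1_4 = 260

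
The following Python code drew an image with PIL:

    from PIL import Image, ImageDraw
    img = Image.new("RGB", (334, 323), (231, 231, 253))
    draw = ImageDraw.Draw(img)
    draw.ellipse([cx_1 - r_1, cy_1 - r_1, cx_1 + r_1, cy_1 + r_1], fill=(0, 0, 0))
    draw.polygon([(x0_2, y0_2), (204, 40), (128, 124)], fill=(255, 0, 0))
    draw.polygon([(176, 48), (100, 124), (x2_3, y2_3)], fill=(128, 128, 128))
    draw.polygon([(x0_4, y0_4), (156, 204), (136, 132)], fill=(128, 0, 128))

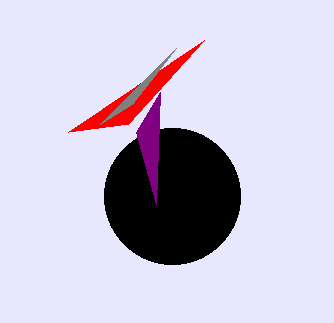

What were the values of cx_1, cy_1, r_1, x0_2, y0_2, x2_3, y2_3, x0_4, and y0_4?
cx_1 = 172; cy_1 = 196; r_1 = 68; x0_2 = 68; y0_2 = 132; x2_3 = 132; y2_3 = 104; x0_4 = 160; y0_4 = 92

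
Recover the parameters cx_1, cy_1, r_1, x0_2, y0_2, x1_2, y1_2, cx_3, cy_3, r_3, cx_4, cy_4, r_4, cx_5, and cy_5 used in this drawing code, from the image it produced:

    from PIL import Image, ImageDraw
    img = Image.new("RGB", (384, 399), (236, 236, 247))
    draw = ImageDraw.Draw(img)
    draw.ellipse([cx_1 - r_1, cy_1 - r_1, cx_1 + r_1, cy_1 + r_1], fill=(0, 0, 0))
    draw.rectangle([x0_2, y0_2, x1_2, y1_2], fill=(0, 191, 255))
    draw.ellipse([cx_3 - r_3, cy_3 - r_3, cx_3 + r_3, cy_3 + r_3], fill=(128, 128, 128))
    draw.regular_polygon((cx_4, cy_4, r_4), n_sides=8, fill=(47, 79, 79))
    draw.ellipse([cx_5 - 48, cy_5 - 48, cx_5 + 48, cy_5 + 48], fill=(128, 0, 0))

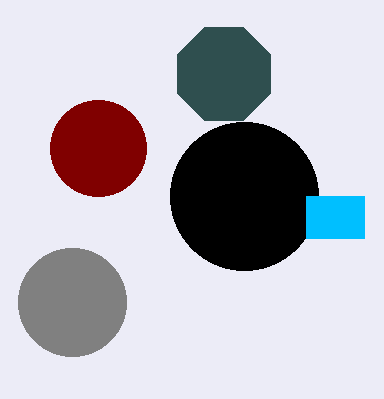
cx_1 = 244; cy_1 = 196; r_1 = 74; x0_2 = 306; y0_2 = 196; x1_2 = 364; y1_2 = 238; cx_3 = 72; cy_3 = 302; r_3 = 54; cx_4 = 224; cy_4 = 74; r_4 = 50; cx_5 = 98; cy_5 = 148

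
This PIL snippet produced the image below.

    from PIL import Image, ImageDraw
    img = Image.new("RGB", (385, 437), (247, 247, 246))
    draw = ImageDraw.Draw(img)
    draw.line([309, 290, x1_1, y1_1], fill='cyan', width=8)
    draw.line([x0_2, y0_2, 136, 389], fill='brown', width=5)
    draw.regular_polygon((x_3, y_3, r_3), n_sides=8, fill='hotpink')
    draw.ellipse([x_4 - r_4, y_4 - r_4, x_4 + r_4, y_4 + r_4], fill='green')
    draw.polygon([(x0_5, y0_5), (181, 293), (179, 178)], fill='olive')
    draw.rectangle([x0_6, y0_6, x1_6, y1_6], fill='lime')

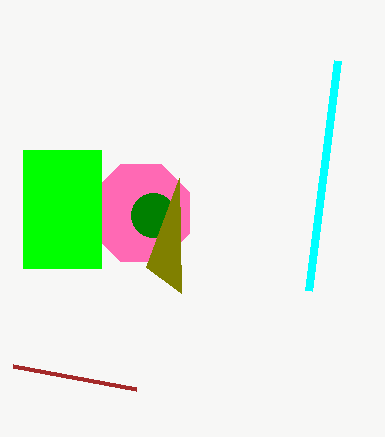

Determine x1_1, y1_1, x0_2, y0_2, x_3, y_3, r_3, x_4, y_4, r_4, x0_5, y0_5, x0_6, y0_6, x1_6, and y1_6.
x1_1 = 338, y1_1 = 60, x0_2 = 13, y0_2 = 366, x_3 = 141, y_3 = 213, r_3 = 53, x_4 = 153, y_4 = 215, r_4 = 22, x0_5 = 146, y0_5 = 267, x0_6 = 23, y0_6 = 150, x1_6 = 101, y1_6 = 268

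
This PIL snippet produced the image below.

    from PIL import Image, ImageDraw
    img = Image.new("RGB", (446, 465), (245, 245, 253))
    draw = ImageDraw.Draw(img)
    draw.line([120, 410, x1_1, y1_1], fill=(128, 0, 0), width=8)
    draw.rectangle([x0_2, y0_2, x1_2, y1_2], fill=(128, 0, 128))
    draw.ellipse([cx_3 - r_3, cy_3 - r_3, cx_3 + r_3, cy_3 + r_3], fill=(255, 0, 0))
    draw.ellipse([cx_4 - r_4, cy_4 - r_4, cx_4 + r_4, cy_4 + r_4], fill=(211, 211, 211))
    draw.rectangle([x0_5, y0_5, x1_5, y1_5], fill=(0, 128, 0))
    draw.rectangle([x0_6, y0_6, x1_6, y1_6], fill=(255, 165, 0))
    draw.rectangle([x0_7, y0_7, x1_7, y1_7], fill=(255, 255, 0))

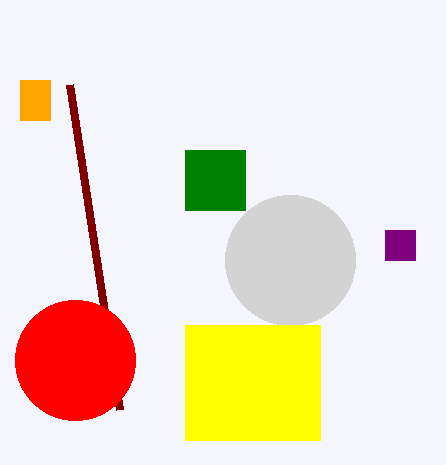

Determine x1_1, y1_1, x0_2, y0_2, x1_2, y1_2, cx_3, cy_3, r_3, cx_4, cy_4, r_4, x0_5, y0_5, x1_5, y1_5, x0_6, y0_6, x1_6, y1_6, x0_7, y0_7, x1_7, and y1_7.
x1_1 = 70, y1_1 = 85, x0_2 = 385, y0_2 = 230, x1_2 = 415, y1_2 = 260, cx_3 = 75, cy_3 = 360, r_3 = 60, cx_4 = 290, cy_4 = 260, r_4 = 65, x0_5 = 185, y0_5 = 150, x1_5 = 245, y1_5 = 210, x0_6 = 20, y0_6 = 80, x1_6 = 50, y1_6 = 120, x0_7 = 185, y0_7 = 325, x1_7 = 320, y1_7 = 440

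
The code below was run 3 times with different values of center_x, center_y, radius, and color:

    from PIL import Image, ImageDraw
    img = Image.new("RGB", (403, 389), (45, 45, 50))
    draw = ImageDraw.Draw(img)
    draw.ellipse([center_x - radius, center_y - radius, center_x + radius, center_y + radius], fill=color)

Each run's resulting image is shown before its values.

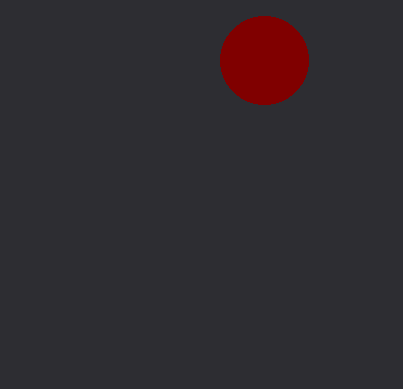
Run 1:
center_x = 264; center_y = 60; radius = 44; color = 'maroon'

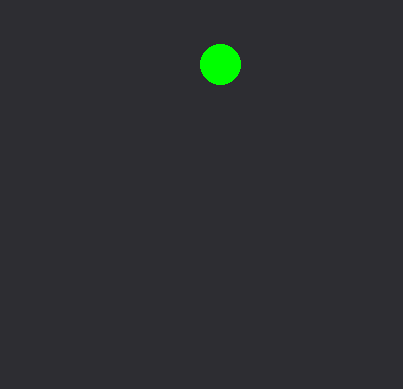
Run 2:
center_x = 220; center_y = 64; radius = 20; color = 'lime'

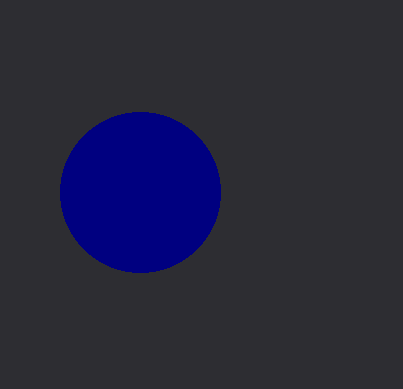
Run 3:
center_x = 140; center_y = 192; radius = 80; color = 'navy'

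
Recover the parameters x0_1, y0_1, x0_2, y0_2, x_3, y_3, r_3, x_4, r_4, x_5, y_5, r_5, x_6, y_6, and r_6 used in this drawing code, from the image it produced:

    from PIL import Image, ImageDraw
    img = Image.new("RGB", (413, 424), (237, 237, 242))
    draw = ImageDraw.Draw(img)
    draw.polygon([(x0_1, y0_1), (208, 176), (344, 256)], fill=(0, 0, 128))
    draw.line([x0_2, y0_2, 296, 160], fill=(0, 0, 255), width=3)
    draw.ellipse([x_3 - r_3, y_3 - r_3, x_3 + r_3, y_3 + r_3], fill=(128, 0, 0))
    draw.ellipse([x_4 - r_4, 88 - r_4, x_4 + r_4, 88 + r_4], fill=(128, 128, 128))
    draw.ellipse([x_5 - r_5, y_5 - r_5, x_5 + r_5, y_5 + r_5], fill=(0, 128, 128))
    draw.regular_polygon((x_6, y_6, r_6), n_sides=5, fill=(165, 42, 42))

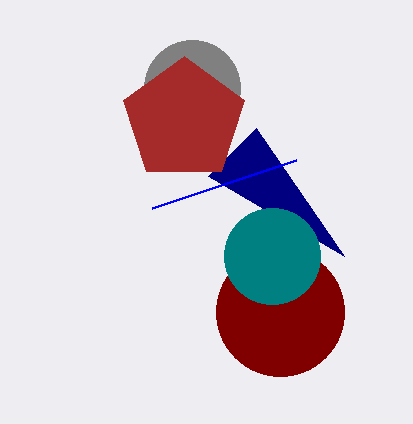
x0_1 = 256, y0_1 = 128, x0_2 = 152, y0_2 = 208, x_3 = 280, y_3 = 312, r_3 = 64, x_4 = 192, r_4 = 48, x_5 = 272, y_5 = 256, r_5 = 48, x_6 = 184, y_6 = 120, r_6 = 64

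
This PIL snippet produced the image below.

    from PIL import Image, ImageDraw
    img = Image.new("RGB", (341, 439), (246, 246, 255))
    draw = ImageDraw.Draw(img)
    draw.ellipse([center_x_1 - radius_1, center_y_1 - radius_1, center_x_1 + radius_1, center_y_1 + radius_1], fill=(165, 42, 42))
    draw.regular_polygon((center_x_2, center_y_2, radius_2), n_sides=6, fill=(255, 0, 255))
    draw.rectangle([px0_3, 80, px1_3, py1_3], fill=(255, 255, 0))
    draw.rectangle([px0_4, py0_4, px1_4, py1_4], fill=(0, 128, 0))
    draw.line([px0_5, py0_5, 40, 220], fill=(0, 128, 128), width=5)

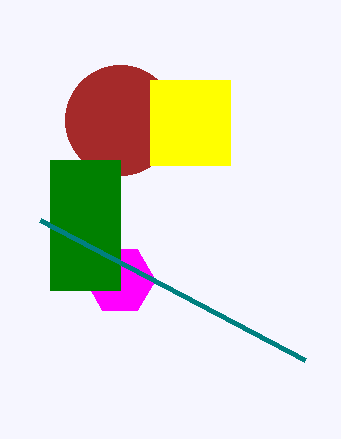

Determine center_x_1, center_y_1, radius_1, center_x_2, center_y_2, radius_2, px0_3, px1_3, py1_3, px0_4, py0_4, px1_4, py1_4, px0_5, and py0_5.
center_x_1 = 120
center_y_1 = 120
radius_1 = 55
center_x_2 = 120
center_y_2 = 280
radius_2 = 35
px0_3 = 150
px1_3 = 230
py1_3 = 165
px0_4 = 50
py0_4 = 160
px1_4 = 120
py1_4 = 290
px0_5 = 305
py0_5 = 360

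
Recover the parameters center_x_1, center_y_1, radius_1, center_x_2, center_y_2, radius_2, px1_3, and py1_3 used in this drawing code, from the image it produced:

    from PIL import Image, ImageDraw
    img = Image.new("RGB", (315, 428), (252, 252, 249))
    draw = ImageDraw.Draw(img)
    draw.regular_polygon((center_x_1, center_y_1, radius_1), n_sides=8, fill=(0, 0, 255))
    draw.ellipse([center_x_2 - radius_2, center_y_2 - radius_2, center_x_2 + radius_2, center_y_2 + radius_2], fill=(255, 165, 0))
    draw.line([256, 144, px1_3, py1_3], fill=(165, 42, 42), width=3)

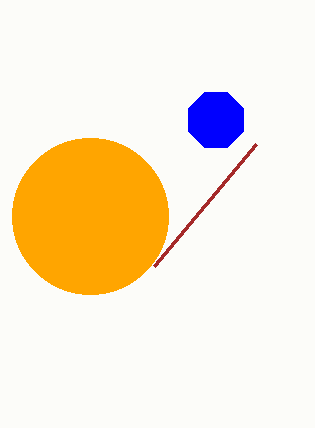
center_x_1 = 216; center_y_1 = 120; radius_1 = 30; center_x_2 = 90; center_y_2 = 216; radius_2 = 78; px1_3 = 154; py1_3 = 266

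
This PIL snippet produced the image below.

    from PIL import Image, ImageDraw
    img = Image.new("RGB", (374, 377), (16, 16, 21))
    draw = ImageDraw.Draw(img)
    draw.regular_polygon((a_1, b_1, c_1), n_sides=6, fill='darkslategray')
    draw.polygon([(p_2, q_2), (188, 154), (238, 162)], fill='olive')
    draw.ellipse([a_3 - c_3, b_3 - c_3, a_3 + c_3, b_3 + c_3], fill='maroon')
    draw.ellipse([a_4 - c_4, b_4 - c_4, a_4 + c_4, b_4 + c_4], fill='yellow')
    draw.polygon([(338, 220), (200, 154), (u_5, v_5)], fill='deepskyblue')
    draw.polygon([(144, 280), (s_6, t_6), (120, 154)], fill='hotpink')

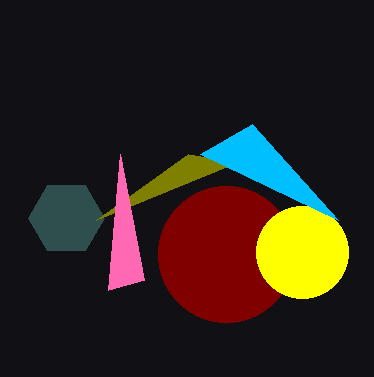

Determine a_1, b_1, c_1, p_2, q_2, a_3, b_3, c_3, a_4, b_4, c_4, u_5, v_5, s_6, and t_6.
a_1 = 66
b_1 = 218
c_1 = 38
p_2 = 96
q_2 = 220
a_3 = 226
b_3 = 254
c_3 = 68
a_4 = 302
b_4 = 252
c_4 = 46
u_5 = 252
v_5 = 124
s_6 = 108
t_6 = 290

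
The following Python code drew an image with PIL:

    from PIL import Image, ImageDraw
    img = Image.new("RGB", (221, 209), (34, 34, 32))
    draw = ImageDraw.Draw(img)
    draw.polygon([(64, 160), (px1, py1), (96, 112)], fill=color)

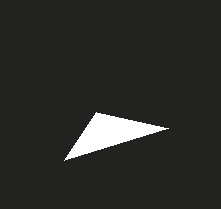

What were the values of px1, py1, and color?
px1 = 168; py1 = 128; color = 'white'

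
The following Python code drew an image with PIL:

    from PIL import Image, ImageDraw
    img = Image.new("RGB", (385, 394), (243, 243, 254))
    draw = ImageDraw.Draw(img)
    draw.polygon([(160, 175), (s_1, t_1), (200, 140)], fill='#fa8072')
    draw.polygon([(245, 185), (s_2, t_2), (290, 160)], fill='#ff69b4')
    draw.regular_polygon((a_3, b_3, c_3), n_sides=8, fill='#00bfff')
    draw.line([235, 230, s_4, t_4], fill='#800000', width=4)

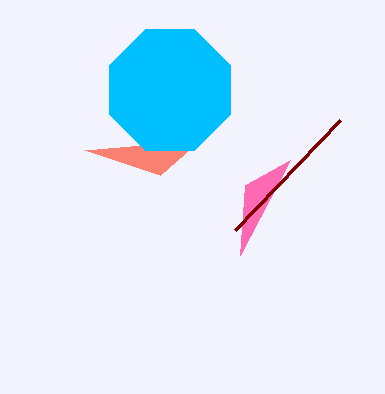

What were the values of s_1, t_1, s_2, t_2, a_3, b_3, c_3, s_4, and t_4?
s_1 = 85, t_1 = 150, s_2 = 240, t_2 = 255, a_3 = 170, b_3 = 90, c_3 = 65, s_4 = 340, t_4 = 120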